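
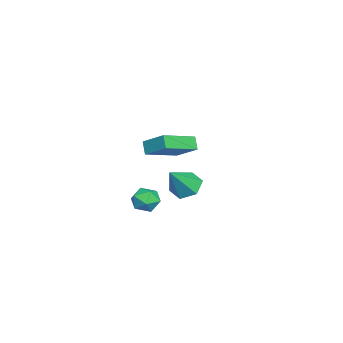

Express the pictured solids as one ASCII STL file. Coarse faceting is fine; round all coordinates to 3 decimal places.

solid 
facet normal -0.734 0.601 -0.318
outer loop
vertex 0.344 -0.88 1.551
vertex 0.946 0.289 2.372
vertex 0.807 -0.66 0.898
endloop
endfacet
facet normal -0.389 -0.754 -0.530
outer loop
vertex 2.354 -1.929 1.568
vertex 0.344 -0.88 1.551
vertex 0.807 -0.66 0.898
endloop
endfacet
facet normal -0.734 0.601 -0.318
outer loop
vertex 0.807 -0.66 0.898
vertex 0.946 0.289 2.372
vertex 1.409 0.509 1.719
endloop
endfacet
facet normal 0.558 0.265 -0.786
outer loop
vertex 1.409 0.509 1.719
vertex 2.354 -1.929 1.568
vertex 0.807 -0.66 0.898
endloop
endfacet
facet normal -0.558 -0.265 0.786
outer loop
vertex 0.344 -0.88 1.551
vertex 2.493 -0.98 3.042
vertex 0.946 0.289 2.372
endloop
endfacet
facet normal -0.389 -0.754 -0.530
outer loop
vertex 1.891 -2.149 2.221
vertex 0.344 -0.88 1.551
vertex 2.354 -1.929 1.568
endloop
endfacet
facet normal -0.558 -0.265 0.786
outer loop
vertex 1.891 -2.149 2.221
vertex 2.493 -0.98 3.042
vertex 0.344 -0.88 1.551
endloop
endfacet
facet normal 0.389 0.754 0.530
outer loop
vertex 0.946 0.289 2.372
vertex 2.493 -0.98 3.042
vertex 1.409 0.509 1.719
endloop
endfacet
facet normal 0.558 0.265 -0.786
outer loop
vertex 2.956 -0.76 2.389
vertex 2.354 -1.929 1.568
vertex 1.409 0.509 1.719
endloop
endfacet
facet normal 0.389 0.754 0.530
outer loop
vertex 1.409 0.509 1.719
vertex 2.493 -0.98 3.042
vertex 2.956 -0.76 2.389
endloop
endfacet
facet normal 0.734 -0.601 0.318
outer loop
vertex 2.956 -0.76 2.389
vertex 1.891 -2.149 2.221
vertex 2.354 -1.929 1.568
endloop
endfacet
facet normal 0.734 -0.601 0.318
outer loop
vertex 2.493 -0.98 3.042
vertex 1.891 -2.149 2.221
vertex 2.956 -0.76 2.389
endloop
endfacet
facet normal 0.028 0.848 -0.529
outer loop
vertex 3.008 -1.492 -2.085
vertex 2.198 -1.354 -1.907
vertex 2.798 -1.056 -1.397
endloop
endfacet
facet normal 0.666 0.705 -0.243
outer loop
vertex 3.008 -1.492 -2.085
vertex 2.798 -1.056 -1.397
vertex 3.415 -1.627 -1.361
endloop
endfacet
facet normal 0.875 0.066 -0.480
outer loop
vertex 3.008 -1.492 -2.085
vertex 3.415 -1.627 -1.361
vertex 3.197 -2.277 -1.848
endloop
endfacet
facet normal 0.366 -0.187 -0.911
outer loop
vertex 3.008 -1.492 -2.085
vertex 3.197 -2.277 -1.848
vertex 2.445 -2.108 -2.185
endloop
endfacet
facet normal -0.157 0.296 -0.942
outer loop
vertex 3.008 -1.492 -2.085
vertex 2.445 -2.108 -2.185
vertex 2.198 -1.354 -1.907
endloop
endfacet
facet normal 0.586 0.663 0.466
outer loop
vertex 3.415 -1.627 -1.361
vertex 2.798 -1.056 -1.397
vertex 2.855 -1.572 -0.735
endloop
endfacet
facet normal -0.446 0.895 0.002
outer loop
vertex 2.798 -1.056 -1.397
vertex 2.198 -1.354 -1.907
vertex 2.103 -1.403 -1.072
endloop
endfacet
facet normal -0.745 0.002 -0.667
outer loop
vertex 2.198 -1.354 -1.907
vertex 2.445 -2.108 -2.185
vertex 1.885 -2.053 -1.559
endloop
endfacet
facet normal 0.101 -0.780 -0.617
outer loop
vertex 2.445 -2.108 -2.185
vertex 3.197 -2.277 -1.848
vertex 2.502 -2.624 -1.523
endloop
endfacet
facet normal 0.924 -0.372 0.083
outer loop
vertex 3.197 -2.277 -1.848
vertex 3.415 -1.627 -1.361
vertex 3.102 -2.326 -1.013
endloop
endfacet
facet normal -0.366 0.187 0.911
outer loop
vertex 2.292 -2.188 -0.835
vertex 2.855 -1.572 -0.735
vertex 2.103 -1.403 -1.072
endloop
endfacet
facet normal -0.875 -0.066 0.480
outer loop
vertex 2.292 -2.188 -0.835
vertex 2.103 -1.403 -1.072
vertex 1.885 -2.053 -1.559
endloop
endfacet
facet normal -0.666 -0.705 0.243
outer loop
vertex 2.292 -2.188 -0.835
vertex 1.885 -2.053 -1.559
vertex 2.502 -2.624 -1.523
endloop
endfacet
facet normal -0.028 -0.848 0.529
outer loop
vertex 2.292 -2.188 -0.835
vertex 2.502 -2.624 -1.523
vertex 3.102 -2.326 -1.013
endloop
endfacet
facet normal 0.157 -0.296 0.942
outer loop
vertex 2.292 -2.188 -0.835
vertex 3.102 -2.326 -1.013
vertex 2.855 -1.572 -0.735
endloop
endfacet
facet normal -0.101 0.780 0.617
outer loop
vertex 2.103 -1.403 -1.072
vertex 2.855 -1.572 -0.735
vertex 2.798 -1.056 -1.397
endloop
endfacet
facet normal -0.924 0.372 -0.083
outer loop
vertex 1.885 -2.053 -1.559
vertex 2.103 -1.403 -1.072
vertex 2.198 -1.354 -1.907
endloop
endfacet
facet normal -0.586 -0.663 -0.466
outer loop
vertex 2.502 -2.624 -1.523
vertex 1.885 -2.053 -1.559
vertex 2.445 -2.108 -2.185
endloop
endfacet
facet normal 0.446 -0.895 -0.002
outer loop
vertex 3.102 -2.326 -1.013
vertex 2.502 -2.624 -1.523
vertex 3.197 -2.277 -1.848
endloop
endfacet
facet normal 0.745 -0.002 0.667
outer loop
vertex 2.855 -1.572 -0.735
vertex 3.102 -2.326 -1.013
vertex 3.415 -1.627 -1.361
endloop
endfacet
facet normal -0.591 0.316 -0.742
outer loop
vertex -3.698 -1.454 -4.54
vertex -4.426 -1.267 -3.881
vertex -3.762 -0.555 -4.107
endloop
endfacet
facet normal 0.971 0.157 -0.182
outer loop
vertex -3.698 -1.454 -4.54
vertex -3.762 -0.555 -4.107
vertex -3.214 -1.913 -2.359
endloop
endfacet
facet normal -0.591 0.316 -0.742
outer loop
vertex -3.762 -0.555 -4.107
vertex -4.426 -1.267 -3.881
vertex -4.49 -0.368 -3.448
endloop
endfacet
facet normal 0.549 0.735 0.398
outer loop
vertex -3.762 -0.555 -4.107
vertex -4.49 -0.368 -3.448
vertex -3.214 -1.913 -2.359
endloop
endfacet
facet normal -0.592 0.315 -0.742
outer loop
vertex -4.49 -0.368 -3.448
vertex -4.426 -1.267 -3.881
vertex -5.154 -1.08 -3.221
endloop
endfacet
facet normal -0.191 0.455 0.870
outer loop
vertex -4.49 -0.368 -3.448
vertex -5.154 -1.08 -3.221
vertex -3.214 -1.913 -2.359
endloop
endfacet
facet normal -0.592 0.315 -0.742
outer loop
vertex -5.154 -1.08 -3.221
vertex -4.426 -1.267 -3.881
vertex -5.09 -1.98 -3.654
endloop
endfacet
facet normal -0.510 -0.402 0.760
outer loop
vertex -5.154 -1.08 -3.221
vertex -5.09 -1.98 -3.654
vertex -3.214 -1.913 -2.359
endloop
endfacet
facet normal -0.592 0.315 -0.742
outer loop
vertex -5.09 -1.98 -3.654
vertex -4.426 -1.267 -3.881
vertex -4.362 -2.166 -4.314
endloop
endfacet
facet normal -0.088 -0.980 0.179
outer loop
vertex -5.09 -1.98 -3.654
vertex -4.362 -2.166 -4.314
vertex -3.214 -1.913 -2.359
endloop
endfacet
facet normal -0.591 0.316 -0.742
outer loop
vertex -4.362 -2.166 -4.314
vertex -4.426 -1.267 -3.881
vertex -3.698 -1.454 -4.54
endloop
endfacet
facet normal 0.651 -0.700 -0.292
outer loop
vertex -4.362 -2.166 -4.314
vertex -3.698 -1.454 -4.54
vertex -3.214 -1.913 -2.359
endloop
endfacet

endsolid


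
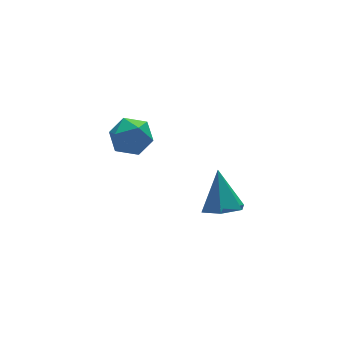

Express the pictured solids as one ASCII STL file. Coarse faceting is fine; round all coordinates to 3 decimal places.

solid 
facet normal -0.993 0.116 0.028
outer loop
vertex -0.398 0.61 -0.024
vertex -0.478 0.0 -0.321
vertex -0.453 0.048 0.36
endloop
endfacet
facet normal -0.681 0.457 0.572
outer loop
vertex -0.398 0.61 -0.024
vertex -0.453 0.048 0.36
vertex 0.005 0.529 0.521
endloop
endfacet
facet normal -0.221 0.928 0.301
outer loop
vertex -0.398 0.61 -0.024
vertex 0.005 0.529 0.521
vertex 0.263 0.779 -0.06
endloop
endfacet
facet normal -0.247 0.878 -0.410
outer loop
vertex -0.398 0.61 -0.024
vertex 0.263 0.779 -0.06
vertex -0.035 0.452 -0.581
endloop
endfacet
facet normal -0.724 0.377 -0.578
outer loop
vertex -0.398 0.61 -0.024
vertex -0.035 0.452 -0.581
vertex -0.478 0.0 -0.321
endloop
endfacet
facet normal -0.311 -0.022 0.950
outer loop
vertex 0.005 0.529 0.521
vertex -0.453 0.048 0.36
vertex 0.175 -0.132 0.561
endloop
endfacet
facet normal -0.815 -0.575 0.070
outer loop
vertex -0.453 0.048 0.36
vertex -0.478 0.0 -0.321
vertex -0.123 -0.459 0.04
endloop
endfacet
facet normal -0.380 -0.153 -0.912
outer loop
vertex -0.478 0.0 -0.321
vertex -0.035 0.452 -0.581
vertex 0.135 -0.209 -0.541
endloop
endfacet
facet normal 0.394 0.660 -0.640
outer loop
vertex -0.035 0.452 -0.581
vertex 0.263 0.779 -0.06
vertex 0.593 0.272 -0.38
endloop
endfacet
facet normal 0.436 0.740 0.512
outer loop
vertex 0.263 0.779 -0.06
vertex 0.005 0.529 0.521
vertex 0.618 0.32 0.301
endloop
endfacet
facet normal 0.247 -0.878 0.410
outer loop
vertex 0.538 -0.29 0.004
vertex 0.175 -0.132 0.561
vertex -0.123 -0.459 0.04
endloop
endfacet
facet normal 0.221 -0.928 -0.301
outer loop
vertex 0.538 -0.29 0.004
vertex -0.123 -0.459 0.04
vertex 0.135 -0.209 -0.541
endloop
endfacet
facet normal 0.681 -0.457 -0.572
outer loop
vertex 0.538 -0.29 0.004
vertex 0.135 -0.209 -0.541
vertex 0.593 0.272 -0.38
endloop
endfacet
facet normal 0.993 -0.116 -0.028
outer loop
vertex 0.538 -0.29 0.004
vertex 0.593 0.272 -0.38
vertex 0.618 0.32 0.301
endloop
endfacet
facet normal 0.724 -0.377 0.578
outer loop
vertex 0.538 -0.29 0.004
vertex 0.618 0.32 0.301
vertex 0.175 -0.132 0.561
endloop
endfacet
facet normal -0.394 -0.660 0.640
outer loop
vertex -0.123 -0.459 0.04
vertex 0.175 -0.132 0.561
vertex -0.453 0.048 0.36
endloop
endfacet
facet normal -0.436 -0.740 -0.512
outer loop
vertex 0.135 -0.209 -0.541
vertex -0.123 -0.459 0.04
vertex -0.478 0.0 -0.321
endloop
endfacet
facet normal 0.311 0.022 -0.950
outer loop
vertex 0.593 0.272 -0.38
vertex 0.135 -0.209 -0.541
vertex -0.035 0.452 -0.581
endloop
endfacet
facet normal 0.815 0.575 -0.070
outer loop
vertex 0.618 0.32 0.301
vertex 0.593 0.272 -0.38
vertex 0.263 0.779 -0.06
endloop
endfacet
facet normal 0.380 0.153 0.912
outer loop
vertex 0.175 -0.132 0.561
vertex 0.618 0.32 0.301
vertex 0.005 0.529 0.521
endloop
endfacet
facet normal -0.111 -0.501 -0.858
outer loop
vertex 1.52 -2.802 -0.992
vertex 1.241 -3.264 -0.686
vertex 0.905 -2.796 -0.916
endloop
endfacet
facet normal -0.005 0.993 -0.120
outer loop
vertex 1.52 -2.802 -0.992
vertex 0.905 -2.796 -0.916
vertex 1.379 -2.636 0.386
endloop
endfacet
facet normal -0.111 -0.501 -0.858
outer loop
vertex 0.905 -2.796 -0.916
vertex 1.241 -3.264 -0.686
vertex 0.626 -3.258 -0.61
endloop
endfacet
facet normal -0.771 0.602 0.207
outer loop
vertex 0.905 -2.796 -0.916
vertex 0.626 -3.258 -0.61
vertex 1.379 -2.636 0.386
endloop
endfacet
facet normal -0.111 -0.502 -0.858
outer loop
vertex 0.626 -3.258 -0.61
vertex 1.241 -3.264 -0.686
vertex 0.962 -3.725 -0.38
endloop
endfacet
facet normal -0.722 -0.192 0.665
outer loop
vertex 0.626 -3.258 -0.61
vertex 0.962 -3.725 -0.38
vertex 1.379 -2.636 0.386
endloop
endfacet
facet normal -0.111 -0.502 -0.858
outer loop
vertex 0.962 -3.725 -0.38
vertex 1.241 -3.264 -0.686
vertex 1.577 -3.731 -0.456
endloop
endfacet
facet normal 0.093 -0.596 0.797
outer loop
vertex 0.962 -3.725 -0.38
vertex 1.577 -3.731 -0.456
vertex 1.379 -2.636 0.386
endloop
endfacet
facet normal -0.110 -0.502 -0.858
outer loop
vertex 1.577 -3.731 -0.456
vertex 1.241 -3.264 -0.686
vertex 1.856 -3.269 -0.762
endloop
endfacet
facet normal 0.858 -0.207 0.470
outer loop
vertex 1.577 -3.731 -0.456
vertex 1.856 -3.269 -0.762
vertex 1.379 -2.636 0.386
endloop
endfacet
facet normal -0.110 -0.502 -0.858
outer loop
vertex 1.856 -3.269 -0.762
vertex 1.241 -3.264 -0.686
vertex 1.52 -2.802 -0.992
endloop
endfacet
facet normal 0.809 0.588 0.012
outer loop
vertex 1.856 -3.269 -0.762
vertex 1.52 -2.802 -0.992
vertex 1.379 -2.636 0.386
endloop
endfacet

endsolid


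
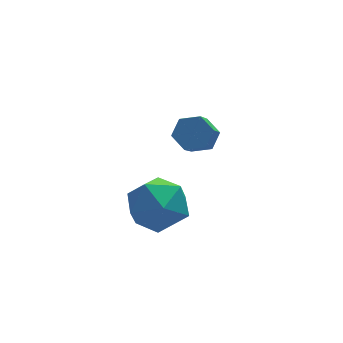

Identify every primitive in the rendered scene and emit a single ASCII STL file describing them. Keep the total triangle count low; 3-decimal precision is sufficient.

solid 
facet normal 0.349 0.641 -0.683
outer loop
vertex -0.915 2.846 -3.125
vertex -1.254 2.548 -3.578
vertex -1.513 3.035 -3.253
endloop
endfacet
facet normal 0.073 0.708 0.703
outer loop
vertex -0.915 2.846 -3.125
vertex -1.513 3.035 -3.253
vertex -1.426 1.909 -2.128
endloop
endfacet
facet normal 0.073 0.708 0.703
outer loop
vertex -1.426 1.909 -2.128
vertex -1.513 3.035 -3.253
vertex -2.024 2.099 -2.257
endloop
endfacet
facet normal -0.351 -0.641 0.682
outer loop
vertex -1.426 1.909 -2.128
vertex -2.024 2.099 -2.257
vertex -1.766 1.612 -2.582
endloop
endfacet
facet normal 0.351 0.642 -0.682
outer loop
vertex -1.513 3.035 -3.253
vertex -1.254 2.548 -3.578
vertex -1.852 2.738 -3.707
endloop
endfacet
facet normal -0.772 0.610 0.177
outer loop
vertex -1.513 3.035 -3.253
vertex -1.852 2.738 -3.707
vertex -2.024 2.099 -2.257
endloop
endfacet
facet normal -0.773 0.610 0.177
outer loop
vertex -2.024 2.099 -2.257
vertex -1.852 2.738 -3.707
vertex -2.363 1.801 -2.71
endloop
endfacet
facet normal -0.349 -0.641 0.683
outer loop
vertex -2.024 2.099 -2.257
vertex -2.363 1.801 -2.71
vertex -1.766 1.612 -2.582
endloop
endfacet
facet normal 0.351 0.641 -0.682
outer loop
vertex -1.852 2.738 -3.707
vertex -1.254 2.548 -3.578
vertex -1.594 2.251 -4.032
endloop
endfacet
facet normal -0.845 -0.098 -0.525
outer loop
vertex -1.852 2.738 -3.707
vertex -1.594 2.251 -4.032
vertex -2.363 1.801 -2.71
endloop
endfacet
facet normal -0.845 -0.098 -0.525
outer loop
vertex -2.363 1.801 -2.71
vertex -1.594 2.251 -4.032
vertex -2.105 1.314 -3.035
endloop
endfacet
facet normal -0.349 -0.641 0.683
outer loop
vertex -2.363 1.801 -2.71
vertex -2.105 1.314 -3.035
vertex -1.766 1.612 -2.582
endloop
endfacet
facet normal 0.351 0.641 -0.682
outer loop
vertex -1.594 2.251 -4.032
vertex -1.254 2.548 -3.578
vertex -0.996 2.061 -3.903
endloop
endfacet
facet normal -0.073 -0.708 -0.703
outer loop
vertex -1.594 2.251 -4.032
vertex -0.996 2.061 -3.903
vertex -2.105 1.314 -3.035
endloop
endfacet
facet normal -0.073 -0.708 -0.703
outer loop
vertex -2.105 1.314 -3.035
vertex -0.996 2.061 -3.903
vertex -1.507 1.125 -2.907
endloop
endfacet
facet normal -0.349 -0.641 0.683
outer loop
vertex -2.105 1.314 -3.035
vertex -1.507 1.125 -2.907
vertex -1.766 1.612 -2.582
endloop
endfacet
facet normal 0.349 0.641 -0.683
outer loop
vertex -0.996 2.061 -3.903
vertex -1.254 2.548 -3.578
vertex -0.657 2.359 -3.45
endloop
endfacet
facet normal 0.772 -0.610 -0.177
outer loop
vertex -0.996 2.061 -3.903
vertex -0.657 2.359 -3.45
vertex -1.507 1.125 -2.907
endloop
endfacet
facet normal 0.772 -0.610 -0.178
outer loop
vertex -1.507 1.125 -2.907
vertex -0.657 2.359 -3.45
vertex -1.168 1.422 -2.453
endloop
endfacet
facet normal -0.351 -0.642 0.682
outer loop
vertex -1.507 1.125 -2.907
vertex -1.168 1.422 -2.453
vertex -1.766 1.612 -2.582
endloop
endfacet
facet normal 0.349 0.641 -0.683
outer loop
vertex -0.657 2.359 -3.45
vertex -1.254 2.548 -3.578
vertex -0.915 2.846 -3.125
endloop
endfacet
facet normal 0.845 0.098 0.525
outer loop
vertex -0.657 2.359 -3.45
vertex -0.915 2.846 -3.125
vertex -1.168 1.422 -2.453
endloop
endfacet
facet normal 0.845 0.098 0.525
outer loop
vertex -1.168 1.422 -2.453
vertex -0.915 2.846 -3.125
vertex -1.426 1.909 -2.128
endloop
endfacet
facet normal -0.351 -0.641 0.682
outer loop
vertex -1.168 1.422 -2.453
vertex -1.426 1.909 -2.128
vertex -1.766 1.612 -2.582
endloop
endfacet
facet normal -0.841 0.206 0.501
outer loop
vertex -4.304 -0.325 -3.074
vertex -4.506 -1.333 -2.999
vertex -3.955 -0.862 -2.267
endloop
endfacet
facet normal -0.346 0.705 0.619
outer loop
vertex -4.304 -0.325 -3.074
vertex -3.955 -0.862 -2.267
vertex -3.349 -0.164 -2.724
endloop
endfacet
facet normal -0.162 0.987 -0.012
outer loop
vertex -4.304 -0.325 -3.074
vertex -3.349 -0.164 -2.724
vertex -3.526 -0.205 -3.738
endloop
endfacet
facet normal -0.544 0.660 -0.518
outer loop
vertex -4.304 -0.325 -3.074
vertex -3.526 -0.205 -3.738
vertex -4.241 -0.927 -3.908
endloop
endfacet
facet normal -0.963 0.178 -0.201
outer loop
vertex -4.304 -0.325 -3.074
vertex -4.241 -0.927 -3.908
vertex -4.506 -1.333 -2.999
endloop
endfacet
facet normal 0.230 0.386 0.894
outer loop
vertex -3.349 -0.164 -2.724
vertex -3.955 -0.862 -2.267
vertex -2.959 -1.073 -2.432
endloop
endfacet
facet normal -0.571 -0.424 0.703
outer loop
vertex -3.955 -0.862 -2.267
vertex -4.506 -1.333 -2.999
vertex -3.674 -1.795 -2.602
endloop
endfacet
facet normal -0.769 -0.469 -0.434
outer loop
vertex -4.506 -1.333 -2.999
vertex -4.241 -0.927 -3.908
vertex -3.851 -1.836 -3.616
endloop
endfacet
facet normal -0.091 0.312 -0.946
outer loop
vertex -4.241 -0.927 -3.908
vertex -3.526 -0.205 -3.738
vertex -3.245 -1.138 -4.073
endloop
endfacet
facet normal 0.527 0.841 -0.126
outer loop
vertex -3.526 -0.205 -3.738
vertex -3.349 -0.164 -2.724
vertex -2.694 -0.667 -3.341
endloop
endfacet
facet normal 0.544 -0.660 0.518
outer loop
vertex -2.896 -1.675 -3.266
vertex -2.959 -1.073 -2.432
vertex -3.674 -1.795 -2.602
endloop
endfacet
facet normal 0.162 -0.987 0.012
outer loop
vertex -2.896 -1.675 -3.266
vertex -3.674 -1.795 -2.602
vertex -3.851 -1.836 -3.616
endloop
endfacet
facet normal 0.346 -0.705 -0.619
outer loop
vertex -2.896 -1.675 -3.266
vertex -3.851 -1.836 -3.616
vertex -3.245 -1.138 -4.073
endloop
endfacet
facet normal 0.841 -0.206 -0.501
outer loop
vertex -2.896 -1.675 -3.266
vertex -3.245 -1.138 -4.073
vertex -2.694 -0.667 -3.341
endloop
endfacet
facet normal 0.963 -0.178 0.201
outer loop
vertex -2.896 -1.675 -3.266
vertex -2.694 -0.667 -3.341
vertex -2.959 -1.073 -2.432
endloop
endfacet
facet normal 0.091 -0.312 0.946
outer loop
vertex -3.674 -1.795 -2.602
vertex -2.959 -1.073 -2.432
vertex -3.955 -0.862 -2.267
endloop
endfacet
facet normal -0.527 -0.841 0.126
outer loop
vertex -3.851 -1.836 -3.616
vertex -3.674 -1.795 -2.602
vertex -4.506 -1.333 -2.999
endloop
endfacet
facet normal -0.230 -0.386 -0.894
outer loop
vertex -3.245 -1.138 -4.073
vertex -3.851 -1.836 -3.616
vertex -4.241 -0.927 -3.908
endloop
endfacet
facet normal 0.571 0.424 -0.703
outer loop
vertex -2.694 -0.667 -3.341
vertex -3.245 -1.138 -4.073
vertex -3.526 -0.205 -3.738
endloop
endfacet
facet normal 0.769 0.469 0.434
outer loop
vertex -2.959 -1.073 -2.432
vertex -2.694 -0.667 -3.341
vertex -3.349 -0.164 -2.724
endloop
endfacet

endsolid


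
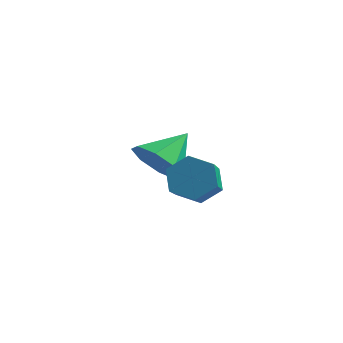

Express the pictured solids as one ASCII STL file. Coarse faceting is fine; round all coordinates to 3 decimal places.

solid 
facet normal -0.244 0.808 -0.537
outer loop
vertex 1.435 -1.254 -2.321
vertex 1.062 -1.58 -2.642
vertex 0.872 -1.312 -2.152
endloop
endfacet
facet normal 0.178 0.582 0.793
outer loop
vertex 1.435 -1.254 -2.321
vertex 0.872 -1.312 -2.152
vertex 1.83 -2.553 -1.457
endloop
endfacet
facet normal 0.178 0.582 0.794
outer loop
vertex 1.83 -2.553 -1.457
vertex 0.872 -1.312 -2.152
vertex 1.268 -2.612 -1.288
endloop
endfacet
facet normal 0.246 -0.807 0.537
outer loop
vertex 1.83 -2.553 -1.457
vertex 1.268 -2.612 -1.288
vertex 1.458 -2.88 -1.778
endloop
endfacet
facet normal -0.246 0.807 -0.537
outer loop
vertex 0.872 -1.312 -2.152
vertex 1.062 -1.58 -2.642
vertex 0.5 -1.639 -2.473
endloop
endfacet
facet normal -0.736 0.204 0.645
outer loop
vertex 0.872 -1.312 -2.152
vertex 0.5 -1.639 -2.473
vertex 1.268 -2.612 -1.288
endloop
endfacet
facet normal -0.735 0.206 0.646
outer loop
vertex 1.268 -2.612 -1.288
vertex 0.5 -1.639 -2.473
vertex 0.895 -2.938 -1.609
endloop
endfacet
facet normal 0.244 -0.808 0.537
outer loop
vertex 1.268 -2.612 -1.288
vertex 0.895 -2.938 -1.609
vertex 1.458 -2.88 -1.778
endloop
endfacet
facet normal -0.246 0.807 -0.537
outer loop
vertex 0.5 -1.639 -2.473
vertex 1.062 -1.58 -2.642
vertex 0.69 -1.907 -2.963
endloop
endfacet
facet normal -0.914 -0.377 -0.148
outer loop
vertex 0.5 -1.639 -2.473
vertex 0.69 -1.907 -2.963
vertex 0.895 -2.938 -1.609
endloop
endfacet
facet normal -0.914 -0.377 -0.148
outer loop
vertex 0.895 -2.938 -1.609
vertex 0.69 -1.907 -2.963
vertex 1.085 -3.206 -2.099
endloop
endfacet
facet normal 0.244 -0.808 0.537
outer loop
vertex 0.895 -2.938 -1.609
vertex 1.085 -3.206 -2.099
vertex 1.458 -2.88 -1.778
endloop
endfacet
facet normal -0.246 0.807 -0.537
outer loop
vertex 0.69 -1.907 -2.963
vertex 1.062 -1.58 -2.642
vertex 1.252 -1.848 -3.132
endloop
endfacet
facet normal -0.178 -0.582 -0.794
outer loop
vertex 0.69 -1.907 -2.963
vertex 1.252 -1.848 -3.132
vertex 1.085 -3.206 -2.099
endloop
endfacet
facet normal -0.178 -0.582 -0.794
outer loop
vertex 1.085 -3.206 -2.099
vertex 1.252 -1.848 -3.132
vertex 1.648 -3.148 -2.268
endloop
endfacet
facet normal 0.244 -0.808 0.537
outer loop
vertex 1.085 -3.206 -2.099
vertex 1.648 -3.148 -2.268
vertex 1.458 -2.88 -1.778
endloop
endfacet
facet normal -0.244 0.808 -0.537
outer loop
vertex 1.252 -1.848 -3.132
vertex 1.062 -1.58 -2.642
vertex 1.625 -1.522 -2.811
endloop
endfacet
facet normal 0.735 -0.205 -0.646
outer loop
vertex 1.252 -1.848 -3.132
vertex 1.625 -1.522 -2.811
vertex 1.648 -3.148 -2.268
endloop
endfacet
facet normal 0.736 -0.205 -0.645
outer loop
vertex 1.648 -3.148 -2.268
vertex 1.625 -1.522 -2.811
vertex 2.02 -2.821 -1.947
endloop
endfacet
facet normal 0.246 -0.807 0.537
outer loop
vertex 1.648 -3.148 -2.268
vertex 2.02 -2.821 -1.947
vertex 1.458 -2.88 -1.778
endloop
endfacet
facet normal -0.244 0.808 -0.537
outer loop
vertex 1.625 -1.522 -2.811
vertex 1.062 -1.58 -2.642
vertex 1.435 -1.254 -2.321
endloop
endfacet
facet normal 0.914 0.377 0.148
outer loop
vertex 1.625 -1.522 -2.811
vertex 1.435 -1.254 -2.321
vertex 2.02 -2.821 -1.947
endloop
endfacet
facet normal 0.914 0.377 0.148
outer loop
vertex 2.02 -2.821 -1.947
vertex 1.435 -1.254 -2.321
vertex 1.83 -2.553 -1.457
endloop
endfacet
facet normal 0.246 -0.807 0.537
outer loop
vertex 2.02 -2.821 -1.947
vertex 1.83 -2.553 -1.457
vertex 1.458 -2.88 -1.778
endloop
endfacet
facet normal -0.325 -0.775 -0.542
outer loop
vertex -0.028 -0.159 -3.536
vertex -0.407 -0.416 -2.941
vertex -0.563 0.047 -3.51
endloop
endfacet
facet normal 0.304 0.845 -0.440
outer loop
vertex -0.028 -0.159 -3.536
vertex -0.563 0.047 -3.51
vertex -0.033 0.476 -2.319
endloop
endfacet
facet normal -0.325 -0.775 -0.542
outer loop
vertex -0.563 0.047 -3.51
vertex -0.407 -0.416 -2.941
vertex -1.007 -0.018 -3.151
endloop
endfacet
facet normal -0.300 0.932 -0.202
outer loop
vertex -0.563 0.047 -3.51
vertex -1.007 -0.018 -3.151
vertex -0.033 0.476 -2.319
endloop
endfacet
facet normal -0.324 -0.775 -0.542
outer loop
vertex -1.007 -0.018 -3.151
vertex -0.407 -0.416 -2.941
vertex -1.099 -0.316 -2.67
endloop
endfacet
facet normal -0.631 0.708 0.318
outer loop
vertex -1.007 -0.018 -3.151
vertex -1.099 -0.316 -2.67
vertex -0.033 0.476 -2.319
endloop
endfacet
facet normal -0.324 -0.776 -0.541
outer loop
vertex -1.099 -0.316 -2.67
vertex -0.407 -0.416 -2.941
vertex -0.785 -0.672 -2.347
endloop
endfacet
facet normal -0.494 0.304 0.815
outer loop
vertex -1.099 -0.316 -2.67
vertex -0.785 -0.672 -2.347
vertex -0.033 0.476 -2.319
endloop
endfacet
facet normal -0.326 -0.775 -0.541
outer loop
vertex -0.785 -0.672 -2.347
vertex -0.407 -0.416 -2.941
vertex -0.25 -0.879 -2.373
endloop
endfacet
facet normal 0.031 -0.045 0.999
outer loop
vertex -0.785 -0.672 -2.347
vertex -0.25 -0.879 -2.373
vertex -0.033 0.476 -2.319
endloop
endfacet
facet normal -0.325 -0.775 -0.542
outer loop
vertex -0.25 -0.879 -2.373
vertex -0.407 -0.416 -2.941
vertex 0.193 -0.814 -2.732
endloop
endfacet
facet normal 0.636 -0.132 0.761
outer loop
vertex -0.25 -0.879 -2.373
vertex 0.193 -0.814 -2.732
vertex -0.033 0.476 -2.319
endloop
endfacet
facet normal -0.325 -0.775 -0.542
outer loop
vertex 0.193 -0.814 -2.732
vertex -0.407 -0.416 -2.941
vertex 0.285 -0.516 -3.213
endloop
endfacet
facet normal 0.966 0.092 0.242
outer loop
vertex 0.193 -0.814 -2.732
vertex 0.285 -0.516 -3.213
vertex -0.033 0.476 -2.319
endloop
endfacet
facet normal -0.325 -0.775 -0.542
outer loop
vertex 0.285 -0.516 -3.213
vertex -0.407 -0.416 -2.941
vertex -0.028 -0.159 -3.536
endloop
endfacet
facet normal 0.830 0.496 -0.256
outer loop
vertex 0.285 -0.516 -3.213
vertex -0.028 -0.159 -3.536
vertex -0.033 0.476 -2.319
endloop
endfacet

endsolid


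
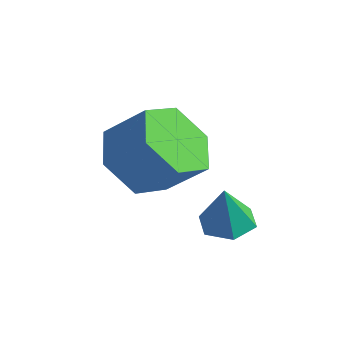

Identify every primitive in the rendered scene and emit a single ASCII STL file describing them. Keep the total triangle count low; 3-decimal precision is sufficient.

solid 
facet normal -0.681 -0.294 -0.671
outer loop
vertex -0.619 -3.916 -0.175
vertex -1.316 -3.272 0.251
vertex -0.702 -2.938 -0.519
endloop
endfacet
facet normal 0.728 -0.172 -0.664
outer loop
vertex -0.619 -3.916 -0.175
vertex -0.702 -2.938 -0.519
vertex 0.273 -3.532 0.703
endloop
endfacet
facet normal 0.728 -0.172 -0.664
outer loop
vertex 0.273 -3.532 0.703
vertex -0.702 -2.938 -0.519
vertex 0.19 -2.554 0.359
endloop
endfacet
facet normal 0.681 0.294 0.671
outer loop
vertex 0.273 -3.532 0.703
vertex 0.19 -2.554 0.359
vertex -0.424 -2.888 1.129
endloop
endfacet
facet normal -0.681 -0.294 -0.671
outer loop
vertex -0.702 -2.938 -0.519
vertex -1.316 -3.272 0.251
vertex -1.399 -2.294 -0.093
endloop
endfacet
facet normal 0.295 0.728 -0.618
outer loop
vertex -0.702 -2.938 -0.519
vertex -1.399 -2.294 -0.093
vertex 0.19 -2.554 0.359
endloop
endfacet
facet normal 0.295 0.728 -0.619
outer loop
vertex 0.19 -2.554 0.359
vertex -1.399 -2.294 -0.093
vertex -0.506 -1.91 0.785
endloop
endfacet
facet normal 0.682 0.293 0.671
outer loop
vertex 0.19 -2.554 0.359
vertex -0.506 -1.91 0.785
vertex -0.424 -2.888 1.129
endloop
endfacet
facet normal -0.681 -0.294 -0.671
outer loop
vertex -1.399 -2.294 -0.093
vertex -1.316 -3.272 0.251
vertex -2.013 -2.628 0.677
endloop
endfacet
facet normal -0.432 0.901 0.046
outer loop
vertex -1.399 -2.294 -0.093
vertex -2.013 -2.628 0.677
vertex -0.506 -1.91 0.785
endloop
endfacet
facet normal -0.432 0.901 0.045
outer loop
vertex -0.506 -1.91 0.785
vertex -2.013 -2.628 0.677
vertex -1.121 -2.244 1.555
endloop
endfacet
facet normal 0.681 0.293 0.671
outer loop
vertex -0.506 -1.91 0.785
vertex -1.121 -2.244 1.555
vertex -0.424 -2.888 1.129
endloop
endfacet
facet normal -0.681 -0.294 -0.671
outer loop
vertex -2.013 -2.628 0.677
vertex -1.316 -3.272 0.251
vertex -1.93 -3.606 1.021
endloop
endfacet
facet normal -0.728 0.172 0.664
outer loop
vertex -2.013 -2.628 0.677
vertex -1.93 -3.606 1.021
vertex -1.121 -2.244 1.555
endloop
endfacet
facet normal -0.728 0.172 0.664
outer loop
vertex -1.121 -2.244 1.555
vertex -1.93 -3.606 1.021
vertex -1.038 -3.222 1.899
endloop
endfacet
facet normal 0.681 0.294 0.671
outer loop
vertex -1.121 -2.244 1.555
vertex -1.038 -3.222 1.899
vertex -0.424 -2.888 1.129
endloop
endfacet
facet normal -0.682 -0.293 -0.671
outer loop
vertex -1.93 -3.606 1.021
vertex -1.316 -3.272 0.251
vertex -1.234 -4.25 0.595
endloop
endfacet
facet normal -0.295 -0.728 0.618
outer loop
vertex -1.93 -3.606 1.021
vertex -1.234 -4.25 0.595
vertex -1.038 -3.222 1.899
endloop
endfacet
facet normal -0.295 -0.728 0.619
outer loop
vertex -1.038 -3.222 1.899
vertex -1.234 -4.25 0.595
vertex -0.341 -3.866 1.473
endloop
endfacet
facet normal 0.681 0.294 0.671
outer loop
vertex -1.038 -3.222 1.899
vertex -0.341 -3.866 1.473
vertex -0.424 -2.888 1.129
endloop
endfacet
facet normal -0.681 -0.293 -0.671
outer loop
vertex -1.234 -4.25 0.595
vertex -1.316 -3.272 0.251
vertex -0.619 -3.916 -0.175
endloop
endfacet
facet normal 0.432 -0.901 -0.046
outer loop
vertex -1.234 -4.25 0.595
vertex -0.619 -3.916 -0.175
vertex -0.341 -3.866 1.473
endloop
endfacet
facet normal 0.433 -0.900 -0.046
outer loop
vertex -0.341 -3.866 1.473
vertex -0.619 -3.916 -0.175
vertex 0.273 -3.532 0.703
endloop
endfacet
facet normal 0.681 0.294 0.671
outer loop
vertex -0.341 -3.866 1.473
vertex 0.273 -3.532 0.703
vertex -0.424 -2.888 1.129
endloop
endfacet
facet normal -0.120 0.222 -0.968
outer loop
vertex 1.498 -2.446 -0.87
vertex 0.919 -2.719 -0.861
vertex 0.981 -2.096 -0.726
endloop
endfacet
facet normal 0.574 0.637 0.514
outer loop
vertex 1.498 -2.446 -0.87
vertex 0.981 -2.096 -0.726
vertex 1.061 -2.981 0.281
endloop
endfacet
facet normal -0.120 0.222 -0.968
outer loop
vertex 0.981 -2.096 -0.726
vertex 0.919 -2.719 -0.861
vertex 0.403 -2.37 -0.717
endloop
endfacet
facet normal -0.321 0.699 0.639
outer loop
vertex 0.981 -2.096 -0.726
vertex 0.403 -2.37 -0.717
vertex 1.061 -2.981 0.281
endloop
endfacet
facet normal -0.120 0.222 -0.968
outer loop
vertex 0.403 -2.37 -0.717
vertex 0.919 -2.719 -0.861
vertex 0.341 -2.992 -0.852
endloop
endfacet
facet normal -0.843 -0.032 0.536
outer loop
vertex 0.403 -2.37 -0.717
vertex 0.341 -2.992 -0.852
vertex 1.061 -2.981 0.281
endloop
endfacet
facet normal -0.120 0.222 -0.968
outer loop
vertex 0.341 -2.992 -0.852
vertex 0.919 -2.719 -0.861
vertex 0.857 -3.341 -0.996
endloop
endfacet
facet normal -0.472 -0.826 0.308
outer loop
vertex 0.341 -2.992 -0.852
vertex 0.857 -3.341 -0.996
vertex 1.061 -2.981 0.281
endloop
endfacet
facet normal -0.120 0.222 -0.968
outer loop
vertex 0.857 -3.341 -0.996
vertex 0.919 -2.719 -0.861
vertex 1.436 -3.068 -1.005
endloop
endfacet
facet normal 0.422 -0.888 0.183
outer loop
vertex 0.857 -3.341 -0.996
vertex 1.436 -3.068 -1.005
vertex 1.061 -2.981 0.281
endloop
endfacet
facet normal -0.120 0.222 -0.968
outer loop
vertex 1.436 -3.068 -1.005
vertex 0.919 -2.719 -0.861
vertex 1.498 -2.446 -0.87
endloop
endfacet
facet normal 0.945 -0.156 0.286
outer loop
vertex 1.436 -3.068 -1.005
vertex 1.498 -2.446 -0.87
vertex 1.061 -2.981 0.281
endloop
endfacet

endsolid


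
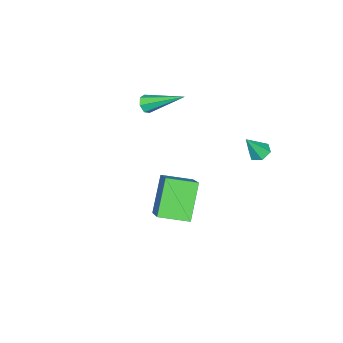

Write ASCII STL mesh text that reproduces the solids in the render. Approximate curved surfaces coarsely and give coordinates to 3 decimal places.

solid 
facet normal -0.591 -0.560 -0.581
outer loop
vertex -0.799 -0.284 1.331
vertex -1.624 0.896 1.032
vertex 0.39 0.137 -0.284
endloop
endfacet
facet normal 0.561 -0.803 0.204
outer loop
vertex 1.684 1.364 0.988
vertex -0.799 -0.284 1.331
vertex 0.39 0.137 -0.284
endloop
endfacet
facet normal -0.591 -0.560 -0.581
outer loop
vertex 0.39 0.137 -0.284
vertex -1.624 0.896 1.032
vertex -0.434 1.317 -0.584
endloop
endfacet
facet normal 0.580 0.205 -0.788
outer loop
vertex -0.434 1.317 -0.584
vertex 1.684 1.364 0.988
vertex 0.39 0.137 -0.284
endloop
endfacet
facet normal -0.580 -0.206 0.788
outer loop
vertex -0.799 -0.284 1.331
vertex -0.33 2.123 2.304
vertex -1.624 0.896 1.032
endloop
endfacet
facet normal 0.561 -0.802 0.204
outer loop
vertex 0.494 0.943 2.604
vertex -0.799 -0.284 1.331
vertex 1.684 1.364 0.988
endloop
endfacet
facet normal -0.581 -0.205 0.788
outer loop
vertex 0.494 0.943 2.604
vertex -0.33 2.123 2.304
vertex -0.799 -0.284 1.331
endloop
endfacet
facet normal -0.561 0.803 -0.204
outer loop
vertex -1.624 0.896 1.032
vertex -0.33 2.123 2.304
vertex -0.434 1.317 -0.584
endloop
endfacet
facet normal 0.580 0.206 -0.788
outer loop
vertex 0.859 2.544 0.689
vertex 1.684 1.364 0.988
vertex -0.434 1.317 -0.584
endloop
endfacet
facet normal -0.561 0.802 -0.204
outer loop
vertex -0.434 1.317 -0.584
vertex -0.33 2.123 2.304
vertex 0.859 2.544 0.689
endloop
endfacet
facet normal 0.591 0.560 0.581
outer loop
vertex 0.859 2.544 0.689
vertex 0.494 0.943 2.604
vertex 1.684 1.364 0.988
endloop
endfacet
facet normal 0.591 0.560 0.581
outer loop
vertex -0.33 2.123 2.304
vertex 0.494 0.943 2.604
vertex 0.859 2.544 0.689
endloop
endfacet
facet normal -0.472 0.263 -0.841
outer loop
vertex -2.678 3.833 3.118
vertex -3.067 3.442 3.214
vertex -3.136 3.96 3.415
endloop
endfacet
facet normal 0.475 0.786 0.396
outer loop
vertex -2.678 3.833 3.118
vertex -3.136 3.96 3.415
vertex -2.453 3.098 4.306
endloop
endfacet
facet normal -0.472 0.263 -0.841
outer loop
vertex -3.136 3.96 3.415
vertex -3.067 3.442 3.214
vertex -3.525 3.569 3.511
endloop
endfacet
facet normal -0.342 0.531 0.776
outer loop
vertex -3.136 3.96 3.415
vertex -3.525 3.569 3.511
vertex -2.453 3.098 4.306
endloop
endfacet
facet normal -0.472 0.264 -0.841
outer loop
vertex -3.525 3.569 3.511
vertex -3.067 3.442 3.214
vertex -3.457 3.051 3.31
endloop
endfacet
facet normal -0.652 -0.347 0.674
outer loop
vertex -3.525 3.569 3.511
vertex -3.457 3.051 3.31
vertex -2.453 3.098 4.306
endloop
endfacet
facet normal -0.473 0.266 -0.840
outer loop
vertex -3.457 3.051 3.31
vertex -3.067 3.442 3.214
vertex -2.999 2.924 3.012
endloop
endfacet
facet normal -0.145 -0.971 0.192
outer loop
vertex -3.457 3.051 3.31
vertex -2.999 2.924 3.012
vertex -2.453 3.098 4.306
endloop
endfacet
facet normal -0.474 0.265 -0.840
outer loop
vertex -2.999 2.924 3.012
vertex -3.067 3.442 3.214
vertex -2.61 3.315 2.916
endloop
endfacet
facet normal 0.673 -0.716 -0.188
outer loop
vertex -2.999 2.924 3.012
vertex -2.61 3.315 2.916
vertex -2.453 3.098 4.306
endloop
endfacet
facet normal -0.474 0.265 -0.840
outer loop
vertex -2.61 3.315 2.916
vertex -3.067 3.442 3.214
vertex -2.678 3.833 3.118
endloop
endfacet
facet normal 0.983 0.162 -0.086
outer loop
vertex -2.61 3.315 2.916
vertex -2.678 3.833 3.118
vertex -2.453 3.098 4.306
endloop
endfacet
facet normal 0.261 -0.848 -0.460
outer loop
vertex -3.102 -3.152 3.345
vertex -3.582 -3.179 3.122
vertex -3.145 -2.944 2.937
endloop
endfacet
facet normal 0.879 0.455 0.139
outer loop
vertex -3.102 -3.152 3.345
vertex -3.145 -2.944 2.937
vertex -4.138 -1.381 4.098
endloop
endfacet
facet normal 0.261 -0.848 -0.461
outer loop
vertex -3.145 -2.944 2.937
vertex -3.582 -3.179 3.122
vertex -3.517 -2.912 2.668
endloop
endfacet
facet normal 0.458 0.699 -0.550
outer loop
vertex -3.145 -2.944 2.937
vertex -3.517 -2.912 2.668
vertex -4.138 -1.381 4.098
endloop
endfacet
facet normal 0.262 -0.848 -0.461
outer loop
vertex -3.517 -2.912 2.668
vertex -3.582 -3.179 3.122
vertex -3.938 -3.082 2.741
endloop
endfacet
facet normal -0.355 0.557 -0.751
outer loop
vertex -3.517 -2.912 2.668
vertex -3.938 -3.082 2.741
vertex -4.138 -1.381 4.098
endloop
endfacet
facet normal 0.261 -0.849 -0.460
outer loop
vertex -3.938 -3.082 2.741
vertex -3.582 -3.179 3.122
vertex -4.092 -3.324 3.1
endloop
endfacet
facet normal -0.940 0.137 -0.311
outer loop
vertex -3.938 -3.082 2.741
vertex -4.092 -3.324 3.1
vertex -4.138 -1.381 4.098
endloop
endfacet
facet normal 0.261 -0.849 -0.460
outer loop
vertex -4.092 -3.324 3.1
vertex -3.582 -3.179 3.122
vertex -3.862 -3.457 3.476
endloop
endfacet
facet normal -0.863 -0.247 0.441
outer loop
vertex -4.092 -3.324 3.1
vertex -3.862 -3.457 3.476
vertex -4.138 -1.381 4.098
endloop
endfacet
facet normal 0.261 -0.849 -0.460
outer loop
vertex -3.862 -3.457 3.476
vertex -3.582 -3.179 3.122
vertex -3.422 -3.381 3.585
endloop
endfacet
facet normal -0.179 -0.304 0.936
outer loop
vertex -3.862 -3.457 3.476
vertex -3.422 -3.381 3.585
vertex -4.138 -1.381 4.098
endloop
endfacet
facet normal 0.262 -0.848 -0.460
outer loop
vertex -3.422 -3.381 3.585
vertex -3.582 -3.179 3.122
vertex -3.102 -3.152 3.345
endloop
endfacet
facet normal 0.596 0.008 0.803
outer loop
vertex -3.422 -3.381 3.585
vertex -3.102 -3.152 3.345
vertex -4.138 -1.381 4.098
endloop
endfacet

endsolid


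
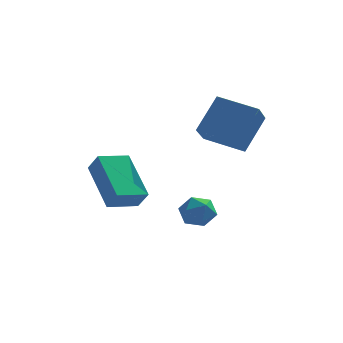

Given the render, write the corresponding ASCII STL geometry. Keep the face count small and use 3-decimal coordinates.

solid 
facet normal -0.366 -0.497 -0.786
outer loop
vertex 2.877 -1.71 2.74
vertex 1.333 -1.225 3.152
vertex 3.022 -0.59 1.964
endloop
endfacet
facet normal 0.924 -0.291 -0.247
outer loop
vertex 3.667 0.285 3.348
vertex 2.877 -1.71 2.74
vertex 3.022 -0.59 1.964
endloop
endfacet
facet normal -0.366 -0.497 -0.786
outer loop
vertex 3.022 -0.59 1.964
vertex 1.333 -1.225 3.152
vertex 1.478 -0.105 2.376
endloop
endfacet
facet normal 0.106 0.818 -0.566
outer loop
vertex 1.478 -0.105 2.376
vertex 3.667 0.285 3.348
vertex 3.022 -0.59 1.964
endloop
endfacet
facet normal -0.106 -0.818 0.566
outer loop
vertex 2.877 -1.71 2.74
vertex 1.978 -0.35 4.536
vertex 1.333 -1.225 3.152
endloop
endfacet
facet normal 0.924 -0.291 -0.247
outer loop
vertex 3.522 -0.835 4.124
vertex 2.877 -1.71 2.74
vertex 3.667 0.285 3.348
endloop
endfacet
facet normal -0.106 -0.818 0.566
outer loop
vertex 3.522 -0.835 4.124
vertex 1.978 -0.35 4.536
vertex 2.877 -1.71 2.74
endloop
endfacet
facet normal -0.924 0.291 0.247
outer loop
vertex 1.333 -1.225 3.152
vertex 1.978 -0.35 4.536
vertex 1.478 -0.105 2.376
endloop
endfacet
facet normal 0.106 0.818 -0.566
outer loop
vertex 2.123 0.77 3.76
vertex 3.667 0.285 3.348
vertex 1.478 -0.105 2.376
endloop
endfacet
facet normal -0.924 0.291 0.247
outer loop
vertex 1.478 -0.105 2.376
vertex 1.978 -0.35 4.536
vertex 2.123 0.77 3.76
endloop
endfacet
facet normal 0.366 0.497 0.786
outer loop
vertex 2.123 0.77 3.76
vertex 3.522 -0.835 4.124
vertex 3.667 0.285 3.348
endloop
endfacet
facet normal 0.366 0.497 0.786
outer loop
vertex 1.978 -0.35 4.536
vertex 3.522 -0.835 4.124
vertex 2.123 0.77 3.76
endloop
endfacet
facet normal -0.684 0.456 0.570
outer loop
vertex 1.257 -1.269 -0.35
vertex 0.78 -1.83 -0.474
vertex 1.246 -1.858 0.108
endloop
endfacet
facet normal -0.022 0.614 0.789
outer loop
vertex 1.257 -1.269 -0.35
vertex 1.246 -1.858 0.108
vertex 1.898 -1.562 -0.104
endloop
endfacet
facet normal 0.325 0.914 0.242
outer loop
vertex 1.257 -1.269 -0.35
vertex 1.898 -1.562 -0.104
vertex 1.835 -1.351 -0.817
endloop
endfacet
facet normal -0.120 0.942 -0.314
outer loop
vertex 1.257 -1.269 -0.35
vertex 1.835 -1.351 -0.817
vertex 1.143 -1.516 -1.046
endloop
endfacet
facet normal -0.745 0.658 -0.111
outer loop
vertex 1.257 -1.269 -0.35
vertex 1.143 -1.516 -1.046
vertex 0.78 -1.83 -0.474
endloop
endfacet
facet normal 0.307 0.005 0.952
outer loop
vertex 1.898 -1.562 -0.104
vertex 1.246 -1.858 0.108
vertex 1.817 -2.304 -0.074
endloop
endfacet
facet normal -0.761 -0.251 0.598
outer loop
vertex 1.246 -1.858 0.108
vertex 0.78 -1.83 -0.474
vertex 1.125 -2.469 -0.303
endloop
endfacet
facet normal -0.860 0.073 -0.505
outer loop
vertex 0.78 -1.83 -0.474
vertex 1.143 -1.516 -1.046
vertex 1.062 -2.258 -1.016
endloop
endfacet
facet normal 0.149 0.531 -0.834
outer loop
vertex 1.143 -1.516 -1.046
vertex 1.835 -1.351 -0.817
vertex 1.714 -1.962 -1.228
endloop
endfacet
facet normal 0.870 0.488 0.067
outer loop
vertex 1.835 -1.351 -0.817
vertex 1.898 -1.562 -0.104
vertex 2.18 -1.99 -0.646
endloop
endfacet
facet normal 0.120 -0.942 0.314
outer loop
vertex 1.703 -2.551 -0.77
vertex 1.817 -2.304 -0.074
vertex 1.125 -2.469 -0.303
endloop
endfacet
facet normal -0.325 -0.914 -0.242
outer loop
vertex 1.703 -2.551 -0.77
vertex 1.125 -2.469 -0.303
vertex 1.062 -2.258 -1.016
endloop
endfacet
facet normal 0.022 -0.614 -0.789
outer loop
vertex 1.703 -2.551 -0.77
vertex 1.062 -2.258 -1.016
vertex 1.714 -1.962 -1.228
endloop
endfacet
facet normal 0.684 -0.456 -0.570
outer loop
vertex 1.703 -2.551 -0.77
vertex 1.714 -1.962 -1.228
vertex 2.18 -1.99 -0.646
endloop
endfacet
facet normal 0.745 -0.658 0.111
outer loop
vertex 1.703 -2.551 -0.77
vertex 2.18 -1.99 -0.646
vertex 1.817 -2.304 -0.074
endloop
endfacet
facet normal -0.149 -0.531 0.834
outer loop
vertex 1.125 -2.469 -0.303
vertex 1.817 -2.304 -0.074
vertex 1.246 -1.858 0.108
endloop
endfacet
facet normal -0.870 -0.488 -0.067
outer loop
vertex 1.062 -2.258 -1.016
vertex 1.125 -2.469 -0.303
vertex 0.78 -1.83 -0.474
endloop
endfacet
facet normal -0.307 -0.005 -0.952
outer loop
vertex 1.714 -1.962 -1.228
vertex 1.062 -2.258 -1.016
vertex 1.143 -1.516 -1.046
endloop
endfacet
facet normal 0.761 0.251 -0.598
outer loop
vertex 2.18 -1.99 -0.646
vertex 1.714 -1.962 -1.228
vertex 1.835 -1.351 -0.817
endloop
endfacet
facet normal 0.860 -0.073 0.505
outer loop
vertex 1.817 -2.304 -0.074
vertex 2.18 -1.99 -0.646
vertex 1.898 -1.562 -0.104
endloop
endfacet
facet normal -0.779 -0.607 0.155
outer loop
vertex -1.785 -3.551 2.558
vertex -2.198 -3.197 1.867
vertex -0.901 -5.01 1.283
endloop
endfacet
facet normal 0.469 -0.403 0.786
outer loop
vertex 0.058 -4.263 1.093
vertex -1.785 -3.551 2.558
vertex -0.901 -5.01 1.283
endloop
endfacet
facet normal -0.780 -0.607 0.154
outer loop
vertex -0.901 -5.01 1.283
vertex -2.198 -3.197 1.867
vertex -1.313 -4.656 0.592
endloop
endfacet
facet normal 0.415 -0.685 -0.599
outer loop
vertex -1.313 -4.656 0.592
vertex 0.058 -4.263 1.093
vertex -0.901 -5.01 1.283
endloop
endfacet
facet normal -0.415 0.685 0.599
outer loop
vertex -1.785 -3.551 2.558
vertex -1.239 -2.45 1.677
vertex -2.198 -3.197 1.867
endloop
endfacet
facet normal 0.469 -0.402 0.786
outer loop
vertex -0.827 -2.804 2.368
vertex -1.785 -3.551 2.558
vertex 0.058 -4.263 1.093
endloop
endfacet
facet normal -0.415 0.685 0.599
outer loop
vertex -0.827 -2.804 2.368
vertex -1.239 -2.45 1.677
vertex -1.785 -3.551 2.558
endloop
endfacet
facet normal -0.469 0.402 -0.786
outer loop
vertex -2.198 -3.197 1.867
vertex -1.239 -2.45 1.677
vertex -1.313 -4.656 0.592
endloop
endfacet
facet normal 0.415 -0.685 -0.599
outer loop
vertex -0.355 -3.909 0.402
vertex 0.058 -4.263 1.093
vertex -1.313 -4.656 0.592
endloop
endfacet
facet normal -0.470 0.402 -0.786
outer loop
vertex -1.313 -4.656 0.592
vertex -1.239 -2.45 1.677
vertex -0.355 -3.909 0.402
endloop
endfacet
facet normal 0.779 0.608 -0.154
outer loop
vertex -0.355 -3.909 0.402
vertex -0.827 -2.804 2.368
vertex 0.058 -4.263 1.093
endloop
endfacet
facet normal 0.780 0.607 -0.154
outer loop
vertex -1.239 -2.45 1.677
vertex -0.827 -2.804 2.368
vertex -0.355 -3.909 0.402
endloop
endfacet

endsolid


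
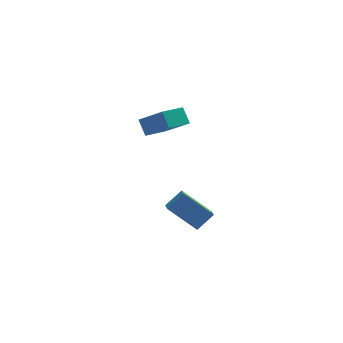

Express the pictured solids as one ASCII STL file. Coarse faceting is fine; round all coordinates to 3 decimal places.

solid 
facet normal -0.738 0.238 0.631
outer loop
vertex 0.583 -2.223 -2.334
vertex 1.283 -1.893 -1.64
vertex 0.537 -1.185 -2.78
endloop
endfacet
facet normal -0.674 -0.317 -0.668
outer loop
vertex 1.777 -1.587 -3.84
vertex 0.583 -2.223 -2.334
vertex 0.537 -1.185 -2.78
endloop
endfacet
facet normal -0.738 0.240 0.631
outer loop
vertex 0.537 -1.185 -2.78
vertex 1.283 -1.893 -1.64
vertex 1.238 -0.856 -2.086
endloop
endfacet
facet normal -0.040 0.918 -0.395
outer loop
vertex 1.238 -0.856 -2.086
vertex 1.777 -1.587 -3.84
vertex 0.537 -1.185 -2.78
endloop
endfacet
facet normal 0.041 -0.918 0.395
outer loop
vertex 0.583 -2.223 -2.334
vertex 2.523 -2.295 -2.7
vertex 1.283 -1.893 -1.64
endloop
endfacet
facet normal -0.674 -0.316 -0.668
outer loop
vertex 1.822 -2.624 -3.394
vertex 0.583 -2.223 -2.334
vertex 1.777 -1.587 -3.84
endloop
endfacet
facet normal 0.040 -0.918 0.394
outer loop
vertex 1.822 -2.624 -3.394
vertex 2.523 -2.295 -2.7
vertex 0.583 -2.223 -2.334
endloop
endfacet
facet normal 0.674 0.316 0.668
outer loop
vertex 1.283 -1.893 -1.64
vertex 2.523 -2.295 -2.7
vertex 1.238 -0.856 -2.086
endloop
endfacet
facet normal -0.041 0.918 -0.395
outer loop
vertex 2.477 -1.257 -3.146
vertex 1.777 -1.587 -3.84
vertex 1.238 -0.856 -2.086
endloop
endfacet
facet normal 0.674 0.317 0.668
outer loop
vertex 1.238 -0.856 -2.086
vertex 2.523 -2.295 -2.7
vertex 2.477 -1.257 -3.146
endloop
endfacet
facet normal 0.738 -0.239 -0.631
outer loop
vertex 2.477 -1.257 -3.146
vertex 1.822 -2.624 -3.394
vertex 1.777 -1.587 -3.84
endloop
endfacet
facet normal 0.737 -0.239 -0.632
outer loop
vertex 2.523 -2.295 -2.7
vertex 1.822 -2.624 -3.394
vertex 2.477 -1.257 -3.146
endloop
endfacet
facet normal -0.723 -0.672 0.161
outer loop
vertex 0.415 -1.646 3.161
vertex -0.552 -0.823 2.254
vertex 0.684 -2.103 2.459
endloop
endfacet
facet normal 0.619 -0.528 0.581
outer loop
vertex 1.552 -1.297 2.266
vertex 0.415 -1.646 3.161
vertex 0.684 -2.103 2.459
endloop
endfacet
facet normal -0.723 -0.672 0.160
outer loop
vertex 0.684 -2.103 2.459
vertex -0.552 -0.823 2.254
vertex -0.282 -1.28 1.552
endloop
endfacet
facet normal 0.306 -0.520 -0.798
outer loop
vertex -0.282 -1.28 1.552
vertex 1.552 -1.297 2.266
vertex 0.684 -2.103 2.459
endloop
endfacet
facet normal -0.306 0.520 0.798
outer loop
vertex 0.415 -1.646 3.161
vertex 0.316 -0.017 2.061
vertex -0.552 -0.823 2.254
endloop
endfacet
facet normal 0.620 -0.527 0.582
outer loop
vertex 1.282 -0.84 2.968
vertex 0.415 -1.646 3.161
vertex 1.552 -1.297 2.266
endloop
endfacet
facet normal -0.306 0.520 0.798
outer loop
vertex 1.282 -0.84 2.968
vertex 0.316 -0.017 2.061
vertex 0.415 -1.646 3.161
endloop
endfacet
facet normal -0.619 0.528 -0.582
outer loop
vertex -0.552 -0.823 2.254
vertex 0.316 -0.017 2.061
vertex -0.282 -1.28 1.552
endloop
endfacet
facet normal 0.306 -0.520 -0.798
outer loop
vertex 0.585 -0.474 1.359
vertex 1.552 -1.297 2.266
vertex -0.282 -1.28 1.552
endloop
endfacet
facet normal -0.620 0.528 -0.581
outer loop
vertex -0.282 -1.28 1.552
vertex 0.316 -0.017 2.061
vertex 0.585 -0.474 1.359
endloop
endfacet
facet normal 0.723 0.673 -0.160
outer loop
vertex 0.585 -0.474 1.359
vertex 1.282 -0.84 2.968
vertex 1.552 -1.297 2.266
endloop
endfacet
facet normal 0.723 0.672 -0.160
outer loop
vertex 0.316 -0.017 2.061
vertex 1.282 -0.84 2.968
vertex 0.585 -0.474 1.359
endloop
endfacet

endsolid


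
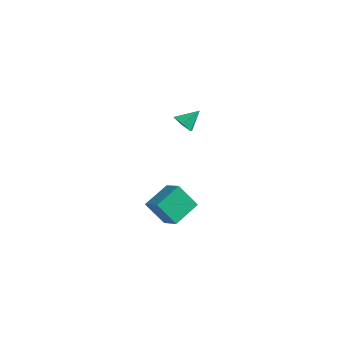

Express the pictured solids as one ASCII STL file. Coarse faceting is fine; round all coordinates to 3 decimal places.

solid 
facet normal -0.326 -0.670 -0.668
outer loop
vertex -1.268 -1.81 2.302
vertex -1.611 -1.372 2.03
vertex -1.028 -1.469 1.843
endloop
endfacet
facet normal 0.916 -0.140 0.375
outer loop
vertex -1.268 -1.81 2.302
vertex -1.028 -1.469 1.843
vertex -1.269 -0.668 2.73
endloop
endfacet
facet normal -0.325 -0.670 -0.667
outer loop
vertex -1.028 -1.469 1.843
vertex -1.611 -1.372 2.03
vertex -1.372 -1.031 1.571
endloop
endfacet
facet normal 0.830 0.507 -0.233
outer loop
vertex -1.028 -1.469 1.843
vertex -1.372 -1.031 1.571
vertex -1.269 -0.668 2.73
endloop
endfacet
facet normal -0.325 -0.670 -0.667
outer loop
vertex -1.372 -1.031 1.571
vertex -1.611 -1.372 2.03
vertex -1.955 -0.933 1.757
endloop
endfacet
facet normal 0.063 0.951 -0.303
outer loop
vertex -1.372 -1.031 1.571
vertex -1.955 -0.933 1.757
vertex -1.269 -0.668 2.73
endloop
endfacet
facet normal -0.326 -0.670 -0.666
outer loop
vertex -1.955 -0.933 1.757
vertex -1.611 -1.372 2.03
vertex -2.194 -1.274 2.217
endloop
endfacet
facet normal -0.620 0.749 0.233
outer loop
vertex -1.955 -0.933 1.757
vertex -2.194 -1.274 2.217
vertex -1.269 -0.668 2.73
endloop
endfacet
facet normal -0.327 -0.670 -0.667
outer loop
vertex -2.194 -1.274 2.217
vertex -1.611 -1.372 2.03
vertex -1.851 -1.712 2.489
endloop
endfacet
facet normal -0.533 0.104 0.839
outer loop
vertex -2.194 -1.274 2.217
vertex -1.851 -1.712 2.489
vertex -1.269 -0.668 2.73
endloop
endfacet
facet normal -0.327 -0.670 -0.667
outer loop
vertex -1.851 -1.712 2.489
vertex -1.611 -1.372 2.03
vertex -1.268 -1.81 2.302
endloop
endfacet
facet normal 0.235 -0.341 0.910
outer loop
vertex -1.851 -1.712 2.489
vertex -1.268 -1.81 2.302
vertex -1.269 -0.668 2.73
endloop
endfacet
facet normal -0.890 0.163 -0.426
outer loop
vertex -3.278 -2.138 -3.625
vertex -3.325 -0.726 -2.987
vertex -2.605 -1.577 -4.817
endloop
endfacet
facet normal 0.031 -0.911 -0.411
outer loop
vertex -1.635 -1.754 -4.353
vertex -3.278 -2.138 -3.625
vertex -2.605 -1.577 -4.817
endloop
endfacet
facet normal -0.890 0.162 -0.426
outer loop
vertex -2.605 -1.577 -4.817
vertex -3.325 -0.726 -2.987
vertex -2.652 -0.165 -4.18
endloop
endfacet
facet normal 0.455 0.379 -0.806
outer loop
vertex -2.652 -0.165 -4.18
vertex -1.635 -1.754 -4.353
vertex -2.605 -1.577 -4.817
endloop
endfacet
facet normal -0.455 -0.379 0.806
outer loop
vertex -3.278 -2.138 -3.625
vertex -2.355 -0.903 -2.523
vertex -3.325 -0.726 -2.987
endloop
endfacet
facet normal 0.031 -0.911 -0.411
outer loop
vertex -2.308 -2.315 -3.16
vertex -3.278 -2.138 -3.625
vertex -1.635 -1.754 -4.353
endloop
endfacet
facet normal -0.455 -0.379 0.806
outer loop
vertex -2.308 -2.315 -3.16
vertex -2.355 -0.903 -2.523
vertex -3.278 -2.138 -3.625
endloop
endfacet
facet normal -0.030 0.911 0.411
outer loop
vertex -3.325 -0.726 -2.987
vertex -2.355 -0.903 -2.523
vertex -2.652 -0.165 -4.18
endloop
endfacet
facet normal 0.455 0.379 -0.806
outer loop
vertex -1.682 -0.342 -3.715
vertex -1.635 -1.754 -4.353
vertex -2.652 -0.165 -4.18
endloop
endfacet
facet normal -0.031 0.911 0.411
outer loop
vertex -2.652 -0.165 -4.18
vertex -2.355 -0.903 -2.523
vertex -1.682 -0.342 -3.715
endloop
endfacet
facet normal 0.890 -0.163 0.426
outer loop
vertex -1.682 -0.342 -3.715
vertex -2.308 -2.315 -3.16
vertex -1.635 -1.754 -4.353
endloop
endfacet
facet normal 0.890 -0.163 0.426
outer loop
vertex -2.355 -0.903 -2.523
vertex -2.308 -2.315 -3.16
vertex -1.682 -0.342 -3.715
endloop
endfacet

endsolid


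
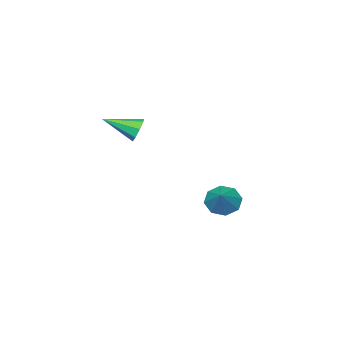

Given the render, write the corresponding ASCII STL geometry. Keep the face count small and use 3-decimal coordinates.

solid 
facet normal -0.649 -0.466 -0.601
outer loop
vertex -1.525 3.391 -3.401
vertex -1.84 2.969 -2.734
vertex -2.017 3.708 -3.115
endloop
endfacet
facet normal 0.378 0.871 -0.314
outer loop
vertex -1.525 3.391 -3.401
vertex -2.017 3.708 -3.115
vertex -0.86 3.671 -1.826
endloop
endfacet
facet normal -0.649 -0.466 -0.602
outer loop
vertex -2.017 3.708 -3.115
vertex -1.84 2.969 -2.734
vertex -2.405 3.591 -2.606
endloop
endfacet
facet normal -0.119 0.984 0.135
outer loop
vertex -2.017 3.708 -3.115
vertex -2.405 3.591 -2.606
vertex -0.86 3.671 -1.826
endloop
endfacet
facet normal -0.649 -0.466 -0.601
outer loop
vertex -2.405 3.591 -2.606
vertex -1.84 2.969 -2.734
vertex -2.462 3.11 -2.172
endloop
endfacet
facet normal -0.370 0.646 0.667
outer loop
vertex -2.405 3.591 -2.606
vertex -2.462 3.11 -2.172
vertex -0.86 3.671 -1.826
endloop
endfacet
facet normal -0.649 -0.465 -0.602
outer loop
vertex -2.462 3.11 -2.172
vertex -1.84 2.969 -2.734
vertex -2.155 2.546 -2.067
endloop
endfacet
facet normal -0.229 0.056 0.972
outer loop
vertex -2.462 3.11 -2.172
vertex -2.155 2.546 -2.067
vertex -0.86 3.671 -1.826
endloop
endfacet
facet normal -0.650 -0.465 -0.602
outer loop
vertex -2.155 2.546 -2.067
vertex -1.84 2.969 -2.734
vertex -1.664 2.23 -2.353
endloop
endfacet
facet normal 0.222 -0.442 0.869
outer loop
vertex -2.155 2.546 -2.067
vertex -1.664 2.23 -2.353
vertex -0.86 3.671 -1.826
endloop
endfacet
facet normal -0.650 -0.465 -0.601
outer loop
vertex -1.664 2.23 -2.353
vertex -1.84 2.969 -2.734
vertex -1.276 2.346 -2.862
endloop
endfacet
facet normal 0.718 -0.554 0.421
outer loop
vertex -1.664 2.23 -2.353
vertex -1.276 2.346 -2.862
vertex -0.86 3.671 -1.826
endloop
endfacet
facet normal -0.650 -0.465 -0.601
outer loop
vertex -1.276 2.346 -2.862
vertex -1.84 2.969 -2.734
vertex -1.219 2.827 -3.296
endloop
endfacet
facet normal 0.970 -0.216 -0.113
outer loop
vertex -1.276 2.346 -2.862
vertex -1.219 2.827 -3.296
vertex -0.86 3.671 -1.826
endloop
endfacet
facet normal -0.650 -0.465 -0.601
outer loop
vertex -1.219 2.827 -3.296
vertex -1.84 2.969 -2.734
vertex -1.525 3.391 -3.401
endloop
endfacet
facet normal 0.829 0.372 -0.416
outer loop
vertex -1.219 2.827 -3.296
vertex -1.525 3.391 -3.401
vertex -0.86 3.671 -1.826
endloop
endfacet
facet normal -0.567 0.739 -0.365
outer loop
vertex 3.597 2.737 2.589
vertex 3.229 2.707 3.099
vertex 3.748 3.028 2.943
endloop
endfacet
facet normal 0.910 0.030 -0.413
outer loop
vertex 3.597 2.737 2.589
vertex 3.748 3.028 2.943
vertex 4.131 1.533 3.681
endloop
endfacet
facet normal -0.567 0.738 -0.366
outer loop
vertex 3.748 3.028 2.943
vertex 3.229 2.707 3.099
vertex 3.595 3.131 3.388
endloop
endfacet
facet normal 0.909 0.347 0.232
outer loop
vertex 3.748 3.028 2.943
vertex 3.595 3.131 3.388
vertex 4.131 1.533 3.681
endloop
endfacet
facet normal -0.567 0.738 -0.365
outer loop
vertex 3.595 3.131 3.388
vertex 3.229 2.707 3.099
vertex 3.227 2.985 3.665
endloop
endfacet
facet normal 0.489 0.313 0.814
outer loop
vertex 3.595 3.131 3.388
vertex 3.227 2.985 3.665
vertex 4.131 1.533 3.681
endloop
endfacet
facet normal -0.567 0.739 -0.365
outer loop
vertex 3.227 2.985 3.665
vertex 3.229 2.707 3.099
vertex 2.861 2.677 3.61
endloop
endfacet
facet normal -0.104 -0.054 0.993
outer loop
vertex 3.227 2.985 3.665
vertex 2.861 2.677 3.61
vertex 4.131 1.533 3.681
endloop
endfacet
facet normal -0.567 0.738 -0.365
outer loop
vertex 2.861 2.677 3.61
vertex 3.229 2.707 3.099
vertex 2.71 2.386 3.256
endloop
endfacet
facet normal -0.521 -0.537 0.664
outer loop
vertex 2.861 2.677 3.61
vertex 2.71 2.386 3.256
vertex 4.131 1.533 3.681
endloop
endfacet
facet normal -0.567 0.738 -0.366
outer loop
vertex 2.71 2.386 3.256
vertex 3.229 2.707 3.099
vertex 2.864 2.283 2.81
endloop
endfacet
facet normal -0.519 -0.855 0.018
outer loop
vertex 2.71 2.386 3.256
vertex 2.864 2.283 2.81
vertex 4.131 1.533 3.681
endloop
endfacet
facet normal -0.567 0.738 -0.366
outer loop
vertex 2.864 2.283 2.81
vertex 3.229 2.707 3.099
vertex 3.231 2.428 2.534
endloop
endfacet
facet normal -0.099 -0.821 -0.563
outer loop
vertex 2.864 2.283 2.81
vertex 3.231 2.428 2.534
vertex 4.131 1.533 3.681
endloop
endfacet
facet normal -0.568 0.737 -0.366
outer loop
vertex 3.231 2.428 2.534
vertex 3.229 2.707 3.099
vertex 3.597 2.737 2.589
endloop
endfacet
facet normal 0.494 -0.453 -0.742
outer loop
vertex 3.231 2.428 2.534
vertex 3.597 2.737 2.589
vertex 4.131 1.533 3.681
endloop
endfacet

endsolid


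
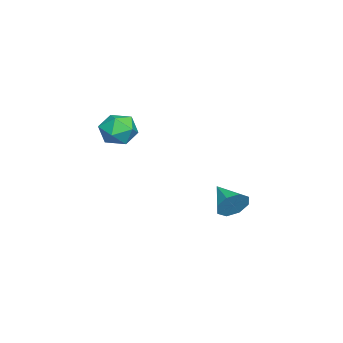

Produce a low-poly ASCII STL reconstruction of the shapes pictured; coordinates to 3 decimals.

solid 
facet normal 0.724 0.597 -0.346
outer loop
vertex -1.251 4.287 -2.701
vertex -1.841 4.535 -3.508
vertex -1.703 4.916 -2.561
endloop
endfacet
facet normal 0.027 -0.198 0.980
outer loop
vertex -1.251 4.287 -2.701
vertex -1.703 4.916 -2.561
vertex -3.259 3.365 -2.832
endloop
endfacet
facet normal 0.724 0.597 -0.346
outer loop
vertex -1.703 4.916 -2.561
vertex -1.841 4.535 -3.508
vertex -2.237 5.323 -2.976
endloop
endfacet
facet normal -0.439 0.291 0.850
outer loop
vertex -1.703 4.916 -2.561
vertex -2.237 5.323 -2.976
vertex -3.259 3.365 -2.832
endloop
endfacet
facet normal 0.724 0.597 -0.345
outer loop
vertex -2.237 5.323 -2.976
vertex -1.841 4.535 -3.508
vertex -2.538 5.268 -3.702
endloop
endfacet
facet normal -0.833 0.458 0.311
outer loop
vertex -2.237 5.323 -2.976
vertex -2.538 5.268 -3.702
vertex -3.259 3.365 -2.832
endloop
endfacet
facet normal 0.724 0.597 -0.345
outer loop
vertex -2.538 5.268 -3.702
vertex -1.841 4.535 -3.508
vertex -2.431 4.784 -4.315
endloop
endfacet
facet normal -0.925 0.203 -0.322
outer loop
vertex -2.538 5.268 -3.702
vertex -2.431 4.784 -4.315
vertex -3.259 3.365 -2.832
endloop
endfacet
facet normal 0.724 0.597 -0.345
outer loop
vertex -2.431 4.784 -4.315
vertex -1.841 4.535 -3.508
vertex -1.978 4.154 -4.455
endloop
endfacet
facet normal -0.660 -0.324 -0.678
outer loop
vertex -2.431 4.784 -4.315
vertex -1.978 4.154 -4.455
vertex -3.259 3.365 -2.832
endloop
endfacet
facet normal 0.723 0.598 -0.345
outer loop
vertex -1.978 4.154 -4.455
vertex -1.841 4.535 -3.508
vertex -1.445 3.748 -4.041
endloop
endfacet
facet normal -0.194 -0.813 -0.548
outer loop
vertex -1.978 4.154 -4.455
vertex -1.445 3.748 -4.041
vertex -3.259 3.365 -2.832
endloop
endfacet
facet normal 0.724 0.598 -0.345
outer loop
vertex -1.445 3.748 -4.041
vertex -1.841 4.535 -3.508
vertex -1.143 3.802 -3.314
endloop
endfacet
facet normal 0.200 -0.980 -0.010
outer loop
vertex -1.445 3.748 -4.041
vertex -1.143 3.802 -3.314
vertex -3.259 3.365 -2.832
endloop
endfacet
facet normal 0.724 0.598 -0.345
outer loop
vertex -1.143 3.802 -3.314
vertex -1.841 4.535 -3.508
vertex -1.251 4.287 -2.701
endloop
endfacet
facet normal 0.292 -0.724 0.625
outer loop
vertex -1.143 3.802 -3.314
vertex -1.251 4.287 -2.701
vertex -3.259 3.365 -2.832
endloop
endfacet
facet normal -0.752 0.636 0.175
outer loop
vertex 1.784 0.155 3.137
vertex 1.104 -0.725 3.414
vertex 1.73 -0.208 4.223
endloop
endfacet
facet normal -0.122 0.943 0.309
outer loop
vertex 1.784 0.155 3.137
vertex 1.73 -0.208 4.223
vertex 2.741 0.074 3.763
endloop
endfacet
facet normal 0.267 0.919 -0.289
outer loop
vertex 1.784 0.155 3.137
vertex 2.741 0.074 3.763
vertex 2.74 -0.27 2.669
endloop
endfacet
facet normal -0.123 0.597 -0.793
outer loop
vertex 1.784 0.155 3.137
vertex 2.74 -0.27 2.669
vertex 1.728 -0.763 2.454
endloop
endfacet
facet normal -0.752 0.422 -0.506
outer loop
vertex 1.784 0.155 3.137
vertex 1.728 -0.763 2.454
vertex 1.104 -0.725 3.414
endloop
endfacet
facet normal 0.212 0.553 0.805
outer loop
vertex 2.741 0.074 3.763
vertex 1.73 -0.208 4.223
vertex 2.652 -0.857 4.426
endloop
endfacet
facet normal -0.807 0.057 0.588
outer loop
vertex 1.73 -0.208 4.223
vertex 1.104 -0.725 3.414
vertex 1.64 -1.35 4.211
endloop
endfacet
facet normal -0.808 -0.289 -0.514
outer loop
vertex 1.104 -0.725 3.414
vertex 1.728 -0.763 2.454
vertex 1.639 -1.694 3.117
endloop
endfacet
facet normal 0.211 -0.006 -0.978
outer loop
vertex 1.728 -0.763 2.454
vertex 2.74 -0.27 2.669
vertex 2.65 -1.412 2.657
endloop
endfacet
facet normal 0.842 0.515 -0.163
outer loop
vertex 2.74 -0.27 2.669
vertex 2.741 0.074 3.763
vertex 3.276 -0.895 3.466
endloop
endfacet
facet normal 0.123 -0.597 0.793
outer loop
vertex 2.596 -1.775 3.743
vertex 2.652 -0.857 4.426
vertex 1.64 -1.35 4.211
endloop
endfacet
facet normal -0.267 -0.919 0.289
outer loop
vertex 2.596 -1.775 3.743
vertex 1.64 -1.35 4.211
vertex 1.639 -1.694 3.117
endloop
endfacet
facet normal 0.122 -0.943 -0.309
outer loop
vertex 2.596 -1.775 3.743
vertex 1.639 -1.694 3.117
vertex 2.65 -1.412 2.657
endloop
endfacet
facet normal 0.752 -0.636 -0.175
outer loop
vertex 2.596 -1.775 3.743
vertex 2.65 -1.412 2.657
vertex 3.276 -0.895 3.466
endloop
endfacet
facet normal 0.752 -0.422 0.506
outer loop
vertex 2.596 -1.775 3.743
vertex 3.276 -0.895 3.466
vertex 2.652 -0.857 4.426
endloop
endfacet
facet normal -0.211 0.006 0.978
outer loop
vertex 1.64 -1.35 4.211
vertex 2.652 -0.857 4.426
vertex 1.73 -0.208 4.223
endloop
endfacet
facet normal -0.842 -0.515 0.163
outer loop
vertex 1.639 -1.694 3.117
vertex 1.64 -1.35 4.211
vertex 1.104 -0.725 3.414
endloop
endfacet
facet normal -0.212 -0.553 -0.805
outer loop
vertex 2.65 -1.412 2.657
vertex 1.639 -1.694 3.117
vertex 1.728 -0.763 2.454
endloop
endfacet
facet normal 0.807 -0.057 -0.588
outer loop
vertex 3.276 -0.895 3.466
vertex 2.65 -1.412 2.657
vertex 2.74 -0.27 2.669
endloop
endfacet
facet normal 0.808 0.289 0.514
outer loop
vertex 2.652 -0.857 4.426
vertex 3.276 -0.895 3.466
vertex 2.741 0.074 3.763
endloop
endfacet

endsolid


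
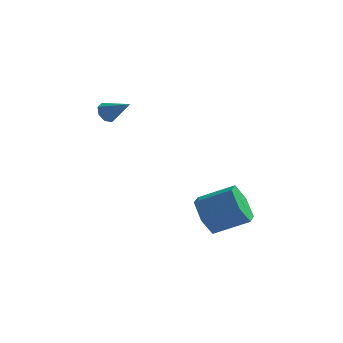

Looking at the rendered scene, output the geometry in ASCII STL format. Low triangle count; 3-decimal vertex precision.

solid 
facet normal -0.872 -0.206 -0.444
outer loop
vertex 2.961 2.545 -4.973
vertex 2.631 2.148 -4.14
vertex 2.495 3.103 -4.316
endloop
endfacet
facet normal 0.115 0.796 -0.594
outer loop
vertex 2.961 2.545 -4.973
vertex 2.495 3.103 -4.316
vertex 4.339 2.869 -4.273
endloop
endfacet
facet normal 0.115 0.796 -0.594
outer loop
vertex 4.339 2.869 -4.273
vertex 2.495 3.103 -4.316
vertex 3.874 3.427 -3.615
endloop
endfacet
facet normal 0.873 0.205 0.443
outer loop
vertex 4.339 2.869 -4.273
vertex 3.874 3.427 -3.615
vertex 4.009 2.472 -3.44
endloop
endfacet
facet normal -0.872 -0.206 -0.444
outer loop
vertex 2.495 3.103 -4.316
vertex 2.631 2.148 -4.14
vertex 2.165 2.706 -3.483
endloop
endfacet
facet normal -0.354 0.891 0.284
outer loop
vertex 2.495 3.103 -4.316
vertex 2.165 2.706 -3.483
vertex 3.874 3.427 -3.615
endloop
endfacet
facet normal -0.354 0.891 0.284
outer loop
vertex 3.874 3.427 -3.615
vertex 2.165 2.706 -3.483
vertex 3.544 3.03 -2.782
endloop
endfacet
facet normal 0.873 0.205 0.443
outer loop
vertex 3.874 3.427 -3.615
vertex 3.544 3.03 -2.782
vertex 4.009 2.472 -3.44
endloop
endfacet
facet normal -0.872 -0.206 -0.444
outer loop
vertex 2.165 2.706 -3.483
vertex 2.631 2.148 -4.14
vertex 2.301 1.751 -3.307
endloop
endfacet
facet normal -0.469 0.095 0.878
outer loop
vertex 2.165 2.706 -3.483
vertex 2.301 1.751 -3.307
vertex 3.544 3.03 -2.782
endloop
endfacet
facet normal -0.468 0.095 0.878
outer loop
vertex 3.544 3.03 -2.782
vertex 2.301 1.751 -3.307
vertex 3.679 2.075 -2.607
endloop
endfacet
facet normal 0.873 0.205 0.443
outer loop
vertex 3.544 3.03 -2.782
vertex 3.679 2.075 -2.607
vertex 4.009 2.472 -3.44
endloop
endfacet
facet normal -0.873 -0.205 -0.443
outer loop
vertex 2.301 1.751 -3.307
vertex 2.631 2.148 -4.14
vertex 2.766 1.193 -3.965
endloop
endfacet
facet normal -0.115 -0.796 0.594
outer loop
vertex 2.301 1.751 -3.307
vertex 2.766 1.193 -3.965
vertex 3.679 2.075 -2.607
endloop
endfacet
facet normal -0.115 -0.796 0.594
outer loop
vertex 3.679 2.075 -2.607
vertex 2.766 1.193 -3.965
vertex 4.145 1.517 -3.264
endloop
endfacet
facet normal 0.872 0.206 0.444
outer loop
vertex 3.679 2.075 -2.607
vertex 4.145 1.517 -3.264
vertex 4.009 2.472 -3.44
endloop
endfacet
facet normal -0.873 -0.205 -0.443
outer loop
vertex 2.766 1.193 -3.965
vertex 2.631 2.148 -4.14
vertex 3.096 1.59 -4.798
endloop
endfacet
facet normal 0.354 -0.891 -0.284
outer loop
vertex 2.766 1.193 -3.965
vertex 3.096 1.59 -4.798
vertex 4.145 1.517 -3.264
endloop
endfacet
facet normal 0.354 -0.891 -0.284
outer loop
vertex 4.145 1.517 -3.264
vertex 3.096 1.59 -4.798
vertex 4.475 1.914 -4.097
endloop
endfacet
facet normal 0.872 0.206 0.444
outer loop
vertex 4.145 1.517 -3.264
vertex 4.475 1.914 -4.097
vertex 4.009 2.472 -3.44
endloop
endfacet
facet normal -0.873 -0.205 -0.443
outer loop
vertex 3.096 1.59 -4.798
vertex 2.631 2.148 -4.14
vertex 2.961 2.545 -4.973
endloop
endfacet
facet normal 0.469 -0.095 -0.878
outer loop
vertex 3.096 1.59 -4.798
vertex 2.961 2.545 -4.973
vertex 4.475 1.914 -4.097
endloop
endfacet
facet normal 0.469 -0.095 -0.878
outer loop
vertex 4.475 1.914 -4.097
vertex 2.961 2.545 -4.973
vertex 4.339 2.869 -4.273
endloop
endfacet
facet normal 0.872 0.206 0.444
outer loop
vertex 4.475 1.914 -4.097
vertex 4.339 2.869 -4.273
vertex 4.009 2.472 -3.44
endloop
endfacet
facet normal -0.821 0.224 -0.524
outer loop
vertex -1.127 2.211 0.308
vertex -1.367 2.34 0.739
vertex -1.081 2.588 0.397
endloop
endfacet
facet normal 0.811 0.039 -0.584
outer loop
vertex -1.127 2.211 0.308
vertex -1.081 2.588 0.397
vertex -0.333 2.06 1.401
endloop
endfacet
facet normal -0.821 0.223 -0.525
outer loop
vertex -1.081 2.588 0.397
vertex -1.367 2.34 0.739
vertex -1.203 2.82 0.686
endloop
endfacet
facet normal 0.735 0.646 -0.208
outer loop
vertex -1.081 2.588 0.397
vertex -1.203 2.82 0.686
vertex -0.333 2.06 1.401
endloop
endfacet
facet normal -0.821 0.222 -0.526
outer loop
vertex -1.203 2.82 0.686
vertex -1.367 2.34 0.739
vertex -1.421 2.772 1.006
endloop
endfacet
facet normal 0.398 0.828 0.395
outer loop
vertex -1.203 2.82 0.686
vertex -1.421 2.772 1.006
vertex -0.333 2.06 1.401
endloop
endfacet
facet normal -0.820 0.223 -0.527
outer loop
vertex -1.421 2.772 1.006
vertex -1.367 2.34 0.739
vertex -1.608 2.47 1.169
endloop
endfacet
facet normal -0.006 0.478 0.878
outer loop
vertex -1.421 2.772 1.006
vertex -1.608 2.47 1.169
vertex -0.333 2.06 1.401
endloop
endfacet
facet normal -0.821 0.221 -0.527
outer loop
vertex -1.608 2.47 1.169
vertex -1.367 2.34 0.739
vertex -1.653 2.093 1.081
endloop
endfacet
facet normal -0.236 -0.194 0.952
outer loop
vertex -1.608 2.47 1.169
vertex -1.653 2.093 1.081
vertex -0.333 2.06 1.401
endloop
endfacet
facet normal -0.821 0.223 -0.526
outer loop
vertex -1.653 2.093 1.081
vertex -1.367 2.34 0.739
vertex -1.531 1.861 0.792
endloop
endfacet
facet normal -0.160 -0.802 0.576
outer loop
vertex -1.653 2.093 1.081
vertex -1.531 1.861 0.792
vertex -0.333 2.06 1.401
endloop
endfacet
facet normal -0.821 0.223 -0.526
outer loop
vertex -1.531 1.861 0.792
vertex -1.367 2.34 0.739
vertex -1.313 1.909 0.472
endloop
endfacet
facet normal 0.177 -0.984 -0.027
outer loop
vertex -1.531 1.861 0.792
vertex -1.313 1.909 0.472
vertex -0.333 2.06 1.401
endloop
endfacet
facet normal -0.822 0.222 -0.524
outer loop
vertex -1.313 1.909 0.472
vertex -1.367 2.34 0.739
vertex -1.127 2.211 0.308
endloop
endfacet
facet normal 0.581 -0.635 -0.510
outer loop
vertex -1.313 1.909 0.472
vertex -1.127 2.211 0.308
vertex -0.333 2.06 1.401
endloop
endfacet

endsolid


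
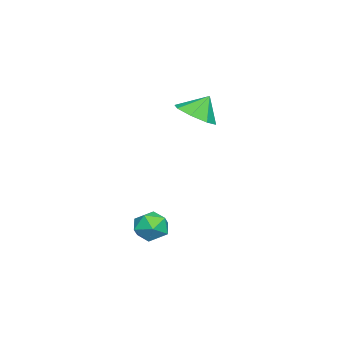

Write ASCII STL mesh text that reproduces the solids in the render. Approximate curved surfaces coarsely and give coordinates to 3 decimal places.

solid 
facet normal 0.306 -0.432 -0.848
outer loop
vertex -1.892 3.386 1.887
vertex -2.909 3.289 1.57
vertex -2.151 4.037 1.462
endloop
endfacet
facet normal 0.515 0.603 0.609
outer loop
vertex -1.892 3.386 1.887
vertex -2.151 4.037 1.462
vertex -3.291 3.831 2.63
endloop
endfacet
facet normal 0.306 -0.433 -0.848
outer loop
vertex -2.151 4.037 1.462
vertex -2.909 3.289 1.57
vertex -2.854 4.249 1.1
endloop
endfacet
facet normal 0.133 0.946 0.296
outer loop
vertex -2.151 4.037 1.462
vertex -2.854 4.249 1.1
vertex -3.291 3.831 2.63
endloop
endfacet
facet normal 0.306 -0.433 -0.848
outer loop
vertex -2.854 4.249 1.1
vertex -2.909 3.289 1.57
vertex -3.589 3.899 1.013
endloop
endfacet
facet normal -0.438 0.891 0.118
outer loop
vertex -2.854 4.249 1.1
vertex -3.589 3.899 1.013
vertex -3.291 3.831 2.63
endloop
endfacet
facet normal 0.306 -0.433 -0.848
outer loop
vertex -3.589 3.899 1.013
vertex -2.909 3.289 1.57
vertex -3.926 3.192 1.253
endloop
endfacet
facet normal -0.863 0.472 0.179
outer loop
vertex -3.589 3.899 1.013
vertex -3.926 3.192 1.253
vertex -3.291 3.831 2.63
endloop
endfacet
facet normal 0.306 -0.433 -0.848
outer loop
vertex -3.926 3.192 1.253
vertex -2.909 3.289 1.57
vertex -3.667 2.542 1.678
endloop
endfacet
facet normal -0.894 -0.066 0.443
outer loop
vertex -3.926 3.192 1.253
vertex -3.667 2.542 1.678
vertex -3.291 3.831 2.63
endloop
endfacet
facet normal 0.306 -0.433 -0.848
outer loop
vertex -3.667 2.542 1.678
vertex -2.909 3.289 1.57
vertex -2.964 2.33 2.04
endloop
endfacet
facet normal -0.512 -0.409 0.755
outer loop
vertex -3.667 2.542 1.678
vertex -2.964 2.33 2.04
vertex -3.291 3.831 2.63
endloop
endfacet
facet normal 0.306 -0.433 -0.848
outer loop
vertex -2.964 2.33 2.04
vertex -2.909 3.289 1.57
vertex -2.229 2.679 2.127
endloop
endfacet
facet normal 0.058 -0.354 0.933
outer loop
vertex -2.964 2.33 2.04
vertex -2.229 2.679 2.127
vertex -3.291 3.831 2.63
endloop
endfacet
facet normal 0.306 -0.433 -0.848
outer loop
vertex -2.229 2.679 2.127
vertex -2.909 3.289 1.57
vertex -1.892 3.386 1.887
endloop
endfacet
facet normal 0.484 0.065 0.873
outer loop
vertex -2.229 2.679 2.127
vertex -1.892 3.386 1.887
vertex -3.291 3.831 2.63
endloop
endfacet
facet normal -0.976 0.072 0.206
outer loop
vertex 0.018 2.949 -3.841
vertex -0.088 2.072 -4.037
vertex 0.109 2.326 -3.192
endloop
endfacet
facet normal -0.599 0.534 0.597
outer loop
vertex 0.018 2.949 -3.841
vertex 0.109 2.326 -3.192
vertex 0.686 3.021 -3.235
endloop
endfacet
facet normal -0.239 0.959 0.150
outer loop
vertex 0.018 2.949 -3.841
vertex 0.686 3.021 -3.235
vertex 0.846 3.197 -4.108
endloop
endfacet
facet normal -0.394 0.759 -0.519
outer loop
vertex 0.018 2.949 -3.841
vertex 0.846 3.197 -4.108
vertex 0.368 2.61 -4.603
endloop
endfacet
facet normal -0.849 0.211 -0.484
outer loop
vertex 0.018 2.949 -3.841
vertex 0.368 2.61 -4.603
vertex -0.088 2.072 -4.037
endloop
endfacet
facet normal -0.124 0.164 0.979
outer loop
vertex 0.686 3.021 -3.235
vertex 0.109 2.326 -3.192
vertex 0.992 2.19 -3.057
endloop
endfacet
facet normal -0.734 -0.584 0.347
outer loop
vertex 0.109 2.326 -3.192
vertex -0.088 2.072 -4.037
vertex 0.514 1.603 -3.552
endloop
endfacet
facet normal -0.529 -0.360 -0.768
outer loop
vertex -0.088 2.072 -4.037
vertex 0.368 2.61 -4.603
vertex 0.674 1.779 -4.425
endloop
endfacet
facet normal 0.207 0.527 -0.824
outer loop
vertex 0.368 2.61 -4.603
vertex 0.846 3.197 -4.108
vertex 1.251 2.474 -4.468
endloop
endfacet
facet normal 0.458 0.852 0.256
outer loop
vertex 0.846 3.197 -4.108
vertex 0.686 3.021 -3.235
vertex 1.448 2.728 -3.623
endloop
endfacet
facet normal 0.394 -0.759 0.519
outer loop
vertex 1.342 1.851 -3.819
vertex 0.992 2.19 -3.057
vertex 0.514 1.603 -3.552
endloop
endfacet
facet normal 0.239 -0.959 -0.150
outer loop
vertex 1.342 1.851 -3.819
vertex 0.514 1.603 -3.552
vertex 0.674 1.779 -4.425
endloop
endfacet
facet normal 0.599 -0.534 -0.597
outer loop
vertex 1.342 1.851 -3.819
vertex 0.674 1.779 -4.425
vertex 1.251 2.474 -4.468
endloop
endfacet
facet normal 0.976 -0.072 -0.206
outer loop
vertex 1.342 1.851 -3.819
vertex 1.251 2.474 -4.468
vertex 1.448 2.728 -3.623
endloop
endfacet
facet normal 0.849 -0.211 0.484
outer loop
vertex 1.342 1.851 -3.819
vertex 1.448 2.728 -3.623
vertex 0.992 2.19 -3.057
endloop
endfacet
facet normal -0.207 -0.527 0.824
outer loop
vertex 0.514 1.603 -3.552
vertex 0.992 2.19 -3.057
vertex 0.109 2.326 -3.192
endloop
endfacet
facet normal -0.458 -0.852 -0.256
outer loop
vertex 0.674 1.779 -4.425
vertex 0.514 1.603 -3.552
vertex -0.088 2.072 -4.037
endloop
endfacet
facet normal 0.124 -0.164 -0.979
outer loop
vertex 1.251 2.474 -4.468
vertex 0.674 1.779 -4.425
vertex 0.368 2.61 -4.603
endloop
endfacet
facet normal 0.734 0.584 -0.347
outer loop
vertex 1.448 2.728 -3.623
vertex 1.251 2.474 -4.468
vertex 0.846 3.197 -4.108
endloop
endfacet
facet normal 0.529 0.360 0.768
outer loop
vertex 0.992 2.19 -3.057
vertex 1.448 2.728 -3.623
vertex 0.686 3.021 -3.235
endloop
endfacet

endsolid
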